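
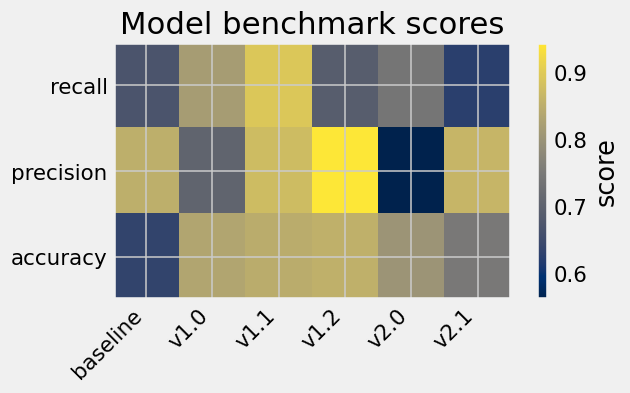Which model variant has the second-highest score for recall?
v1.0

Top 3 for recall: v1.1 ≈ 0.90, v1.0 ≈ 0.80, v2.0 ≈ 0.75.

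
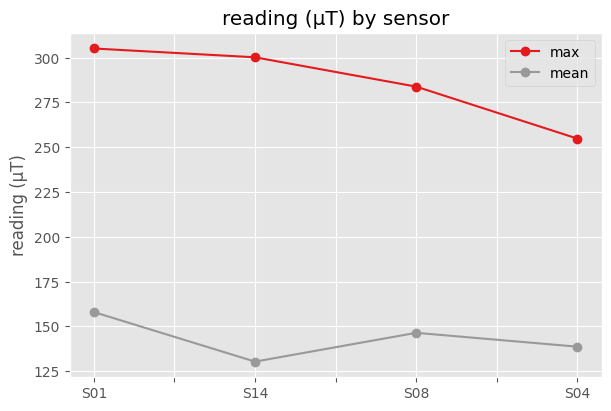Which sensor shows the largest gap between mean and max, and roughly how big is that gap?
S14: mean ≈ 140, max ≈ 300 → gap ≈ 160. Next-largest (S01) is only ≈ 140.

S14, ≈ 160 µT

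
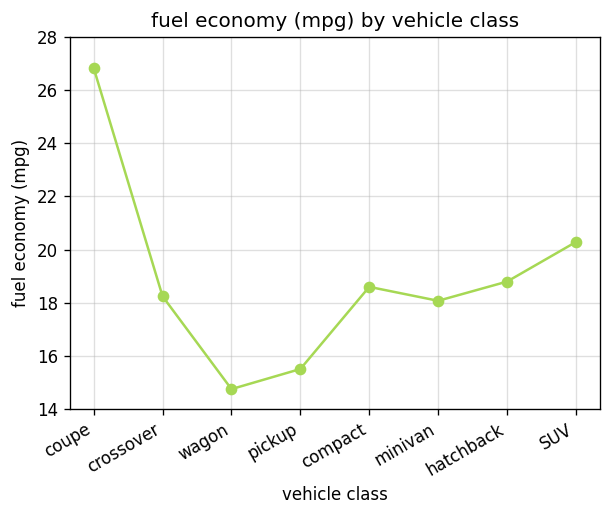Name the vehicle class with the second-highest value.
SUV

Top 3: coupe ≈ 26, SUV ≈ 20, hatchback ≈ 18.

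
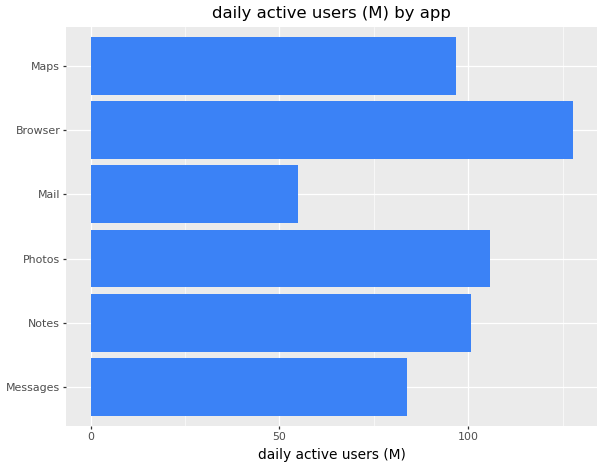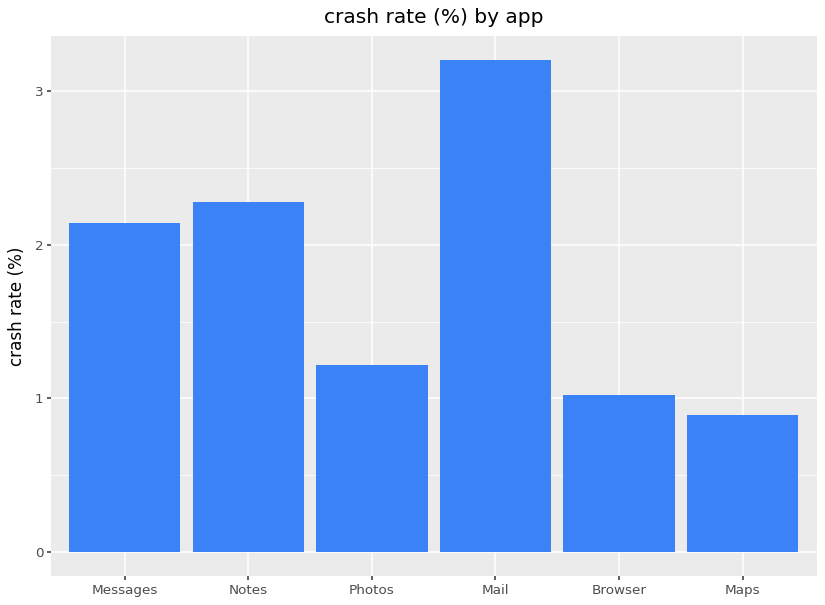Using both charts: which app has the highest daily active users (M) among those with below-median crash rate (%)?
Browser

Chart 2 median crash rate (%) ≈ 1.5; below-median apps: Photos, Browser, Maps. Among those, Browser has the highest daily active users (M) (≈ 120).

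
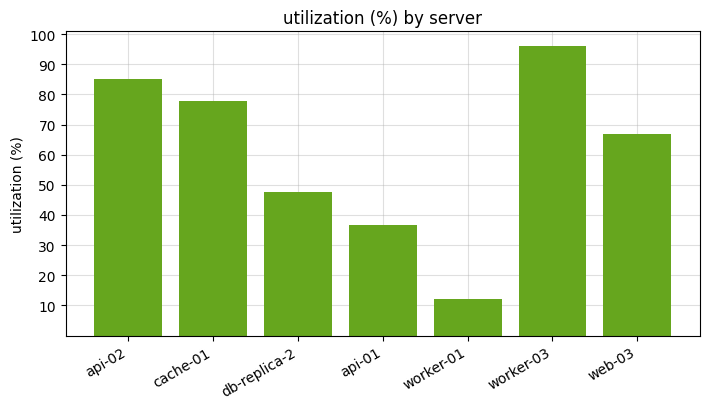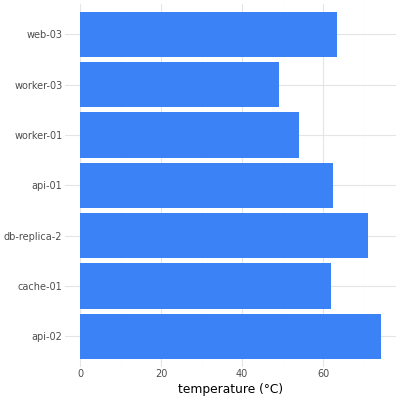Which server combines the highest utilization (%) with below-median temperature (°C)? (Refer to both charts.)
Chart 2 median temperature (°C) ≈ 60; below-median servers: cache-01, worker-01, worker-03. Among those, worker-03 has the highest utilization (%) (≈ 100).

worker-03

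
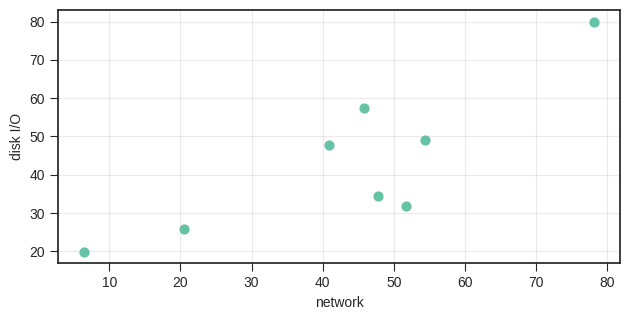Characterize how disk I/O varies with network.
positive, strong

Points are positively correlated; strong (|r| ≈ 0.8).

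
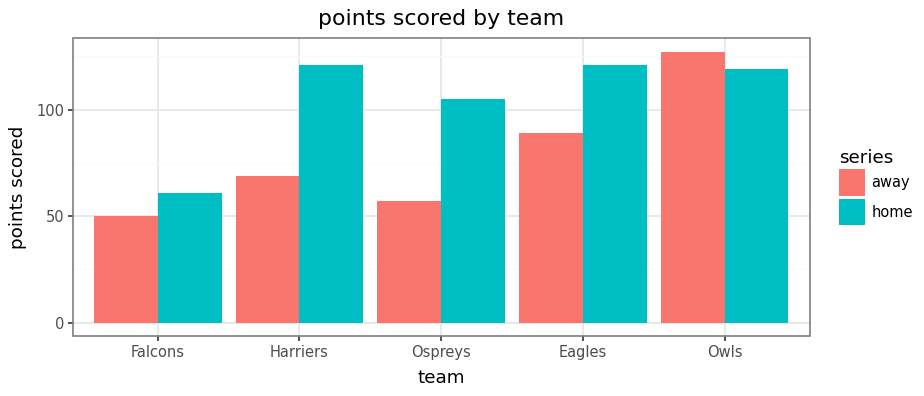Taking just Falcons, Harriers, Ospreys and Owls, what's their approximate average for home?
(60 + 120 + 100 + 120) / 4 ≈ 100.

≈ 100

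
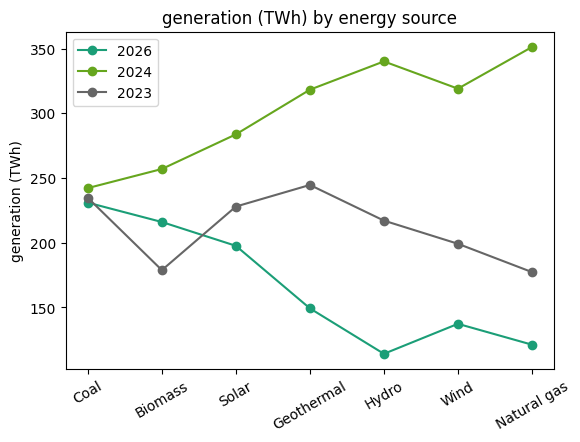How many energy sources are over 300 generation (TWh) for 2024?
4

Above 300: Geothermal, Hydro, Wind, Natural gas.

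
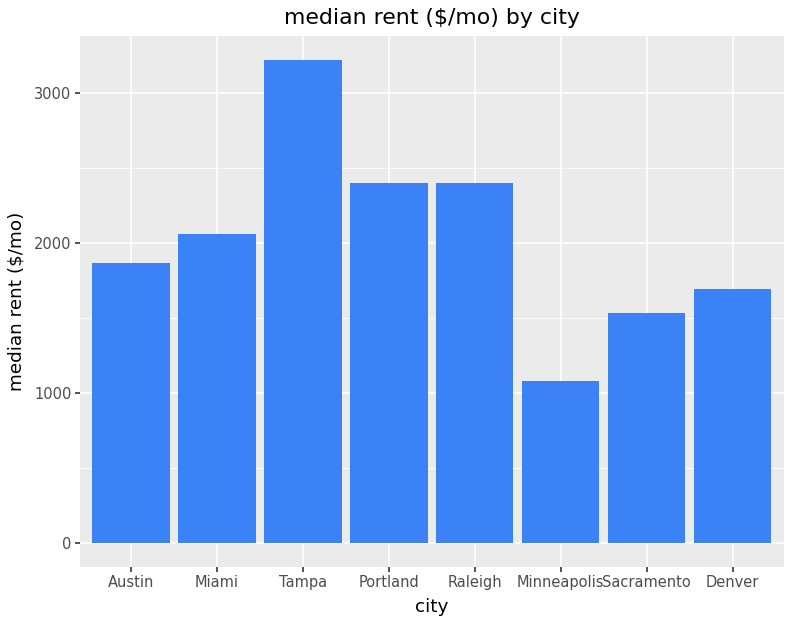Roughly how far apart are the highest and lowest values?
≈ 2000

Max Tampa ≈ 3000, min Minneapolis ≈ 1000; range ≈ 2000.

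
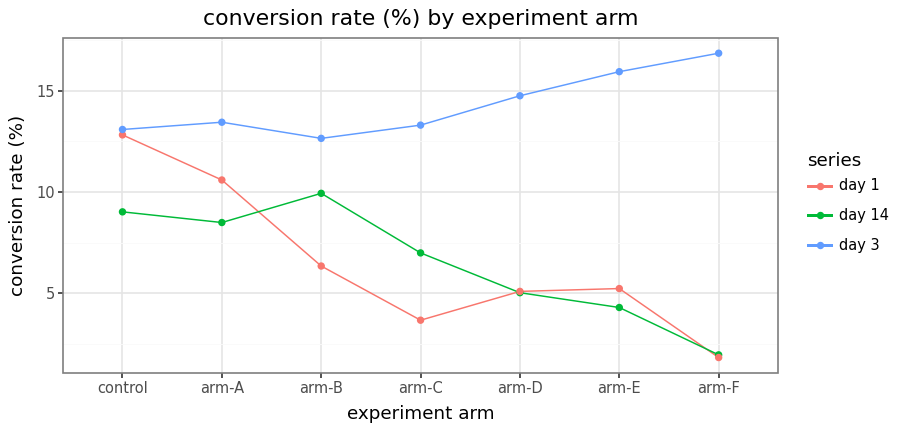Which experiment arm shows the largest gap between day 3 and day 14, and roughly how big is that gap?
arm-F, ≈ 14 %

arm-F: day 3 ≈ 16, day 14 ≈ 2 → gap ≈ 14. Next-largest (arm-E) is only ≈ 12.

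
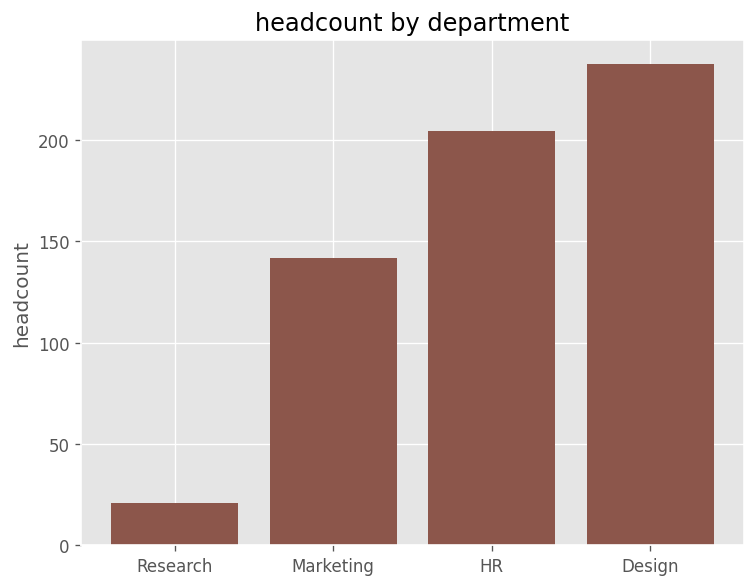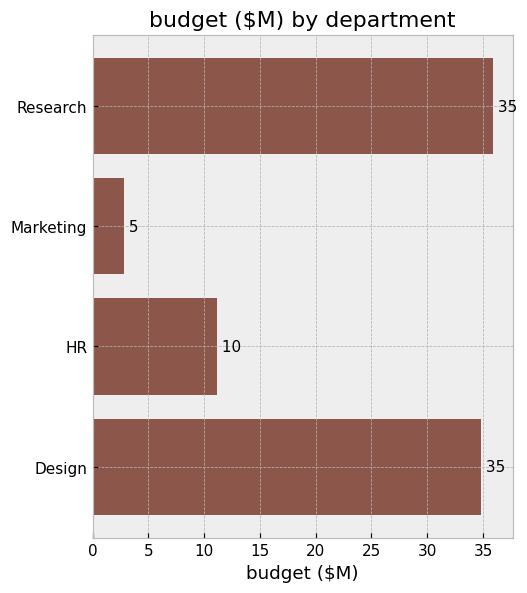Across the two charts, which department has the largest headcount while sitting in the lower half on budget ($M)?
Chart 2 median budget ($M) ≈ 25; below-median departments: Marketing, HR. Among those, HR has the highest headcount (≈ 200).

HR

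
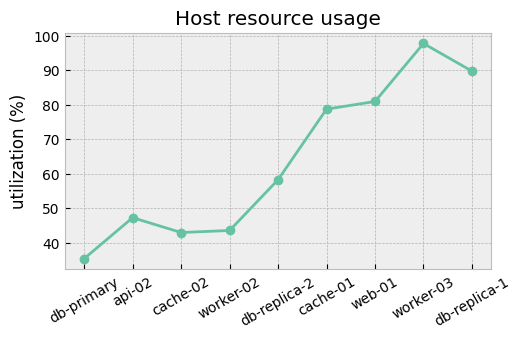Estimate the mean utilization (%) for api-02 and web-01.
≈ 65

(50 + 80) / 2 ≈ 65.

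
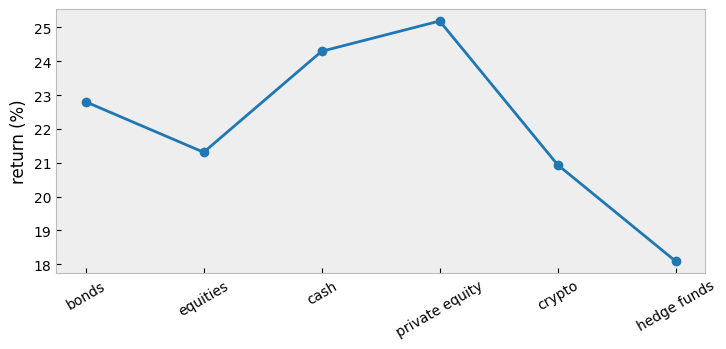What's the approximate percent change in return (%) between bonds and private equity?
≈ +8.7%

bonds ≈ 23, private equity ≈ 25; (25 − 23) / 23 ≈ +8.7%.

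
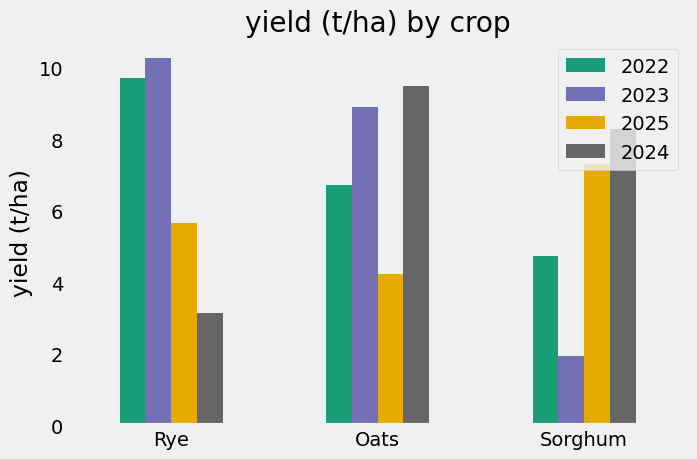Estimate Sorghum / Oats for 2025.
≈ 1.75×

Sorghum ≈ 7, Oats ≈ 4; 7/4 ≈ 1.75.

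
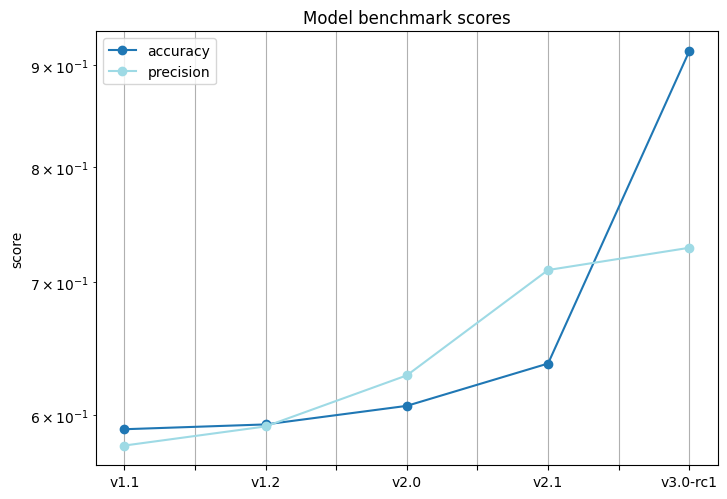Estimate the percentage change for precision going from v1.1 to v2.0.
v1.1 ≈ 0.60, v2.0 ≈ 0.65; (0.65 − 0.60) / 0.60 ≈ +8.3%.

≈ +8.3%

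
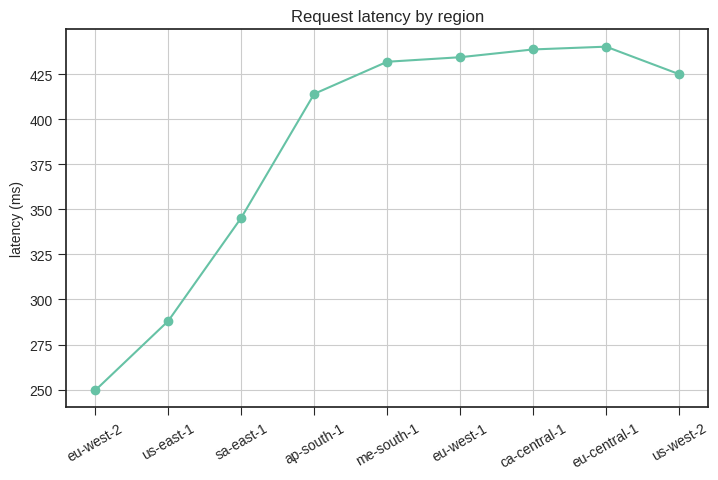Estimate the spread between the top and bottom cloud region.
Max eu-central-1 ≈ 440, min eu-west-2 ≈ 240; range ≈ 200.

≈ 200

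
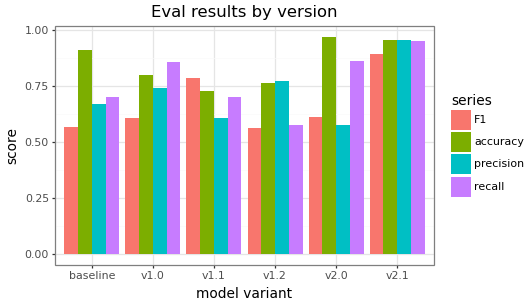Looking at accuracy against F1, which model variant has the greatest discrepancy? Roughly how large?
v2.0: accuracy ≈ 1.0, F1 ≈ 0.6 → gap ≈ 0.4. Next-largest (baseline) is only ≈ 0.3.

v2.0, ≈ 0.4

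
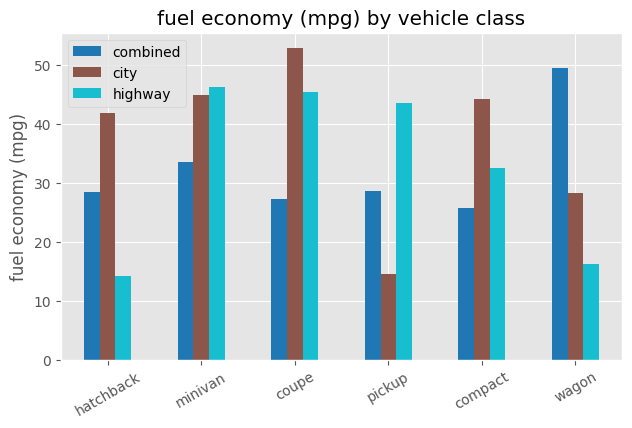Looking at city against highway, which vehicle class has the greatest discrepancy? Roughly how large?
pickup: city ≈ 15, highway ≈ 45 → gap ≈ 30. Next-largest (hatchback) is only ≈ 25.

pickup, ≈ 30 mpg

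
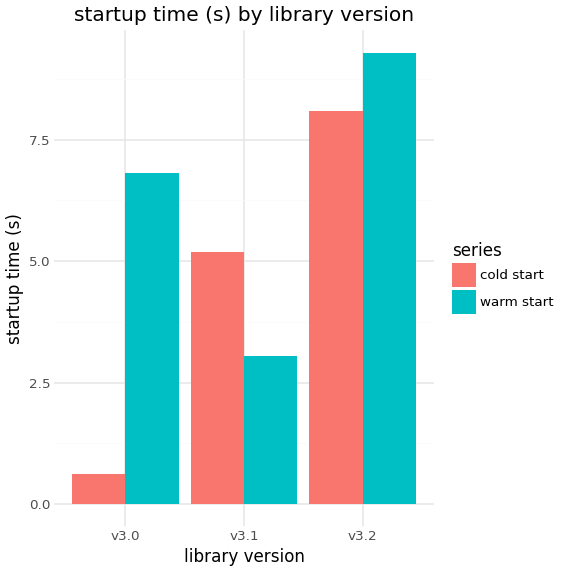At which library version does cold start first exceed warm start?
v3.0: cold start ≈ 1 vs warm start ≈ 7 (not yet); v3.1: cold start ≈ 5 vs warm start ≈ 3 (first crossover).

v3.1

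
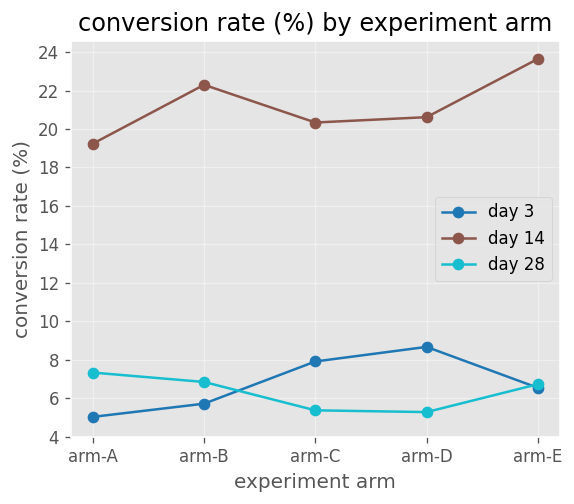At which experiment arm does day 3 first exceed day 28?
arm-B: day 3 ≈ 6 vs day 28 ≈ 6 (not yet); arm-C: day 3 ≈ 8 vs day 28 ≈ 6 (first crossover).

arm-C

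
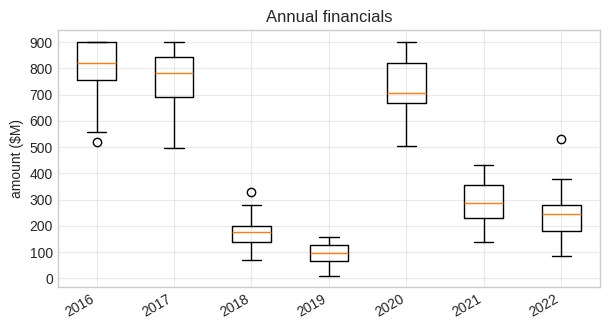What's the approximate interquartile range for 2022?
Q3 ≈ 300, Q1 ≈ 200; IQR ≈ 100.

≈ 100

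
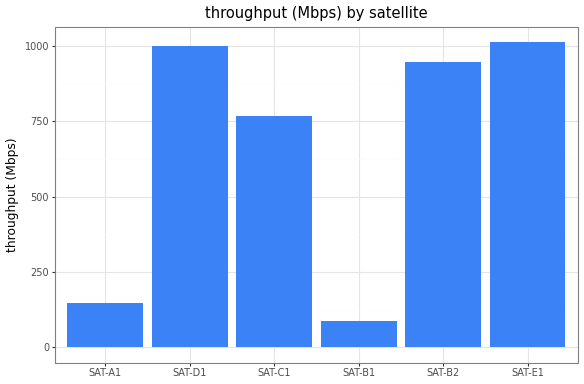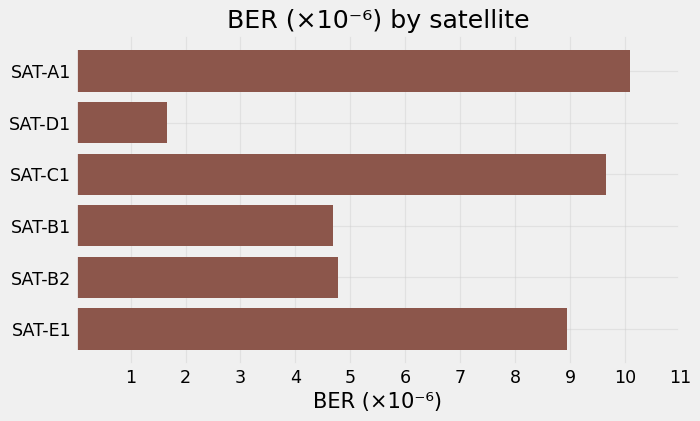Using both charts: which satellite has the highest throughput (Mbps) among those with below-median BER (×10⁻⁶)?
Chart 2 median BER (×10⁻⁶) ≈ 7; below-median satellites: SAT-D1, SAT-B1, SAT-B2. Among those, SAT-D1 has the highest throughput (Mbps) (≈ 1000).

SAT-D1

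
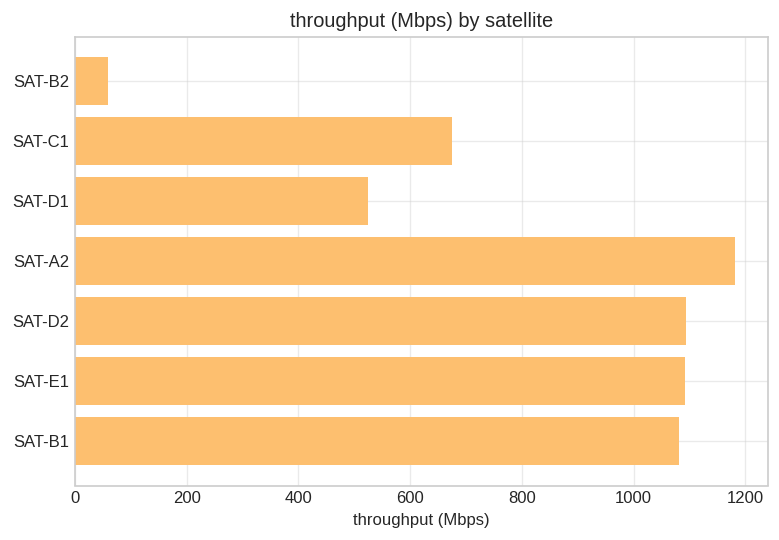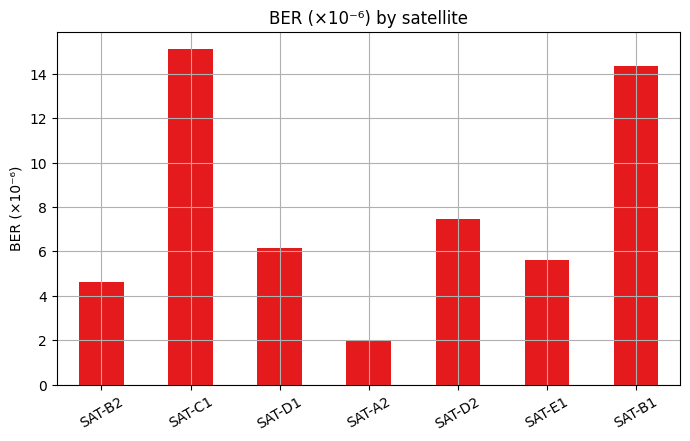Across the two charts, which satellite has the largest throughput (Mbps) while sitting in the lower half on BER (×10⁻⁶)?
Chart 2 median BER (×10⁻⁶) ≈ 6; below-median satellites: SAT-B2, SAT-A2, SAT-E1. Among those, SAT-A2 has the highest throughput (Mbps) (≈ 1200).

SAT-A2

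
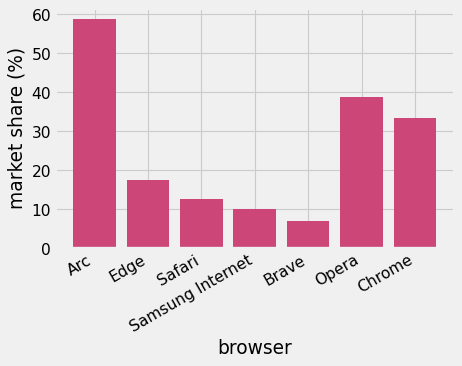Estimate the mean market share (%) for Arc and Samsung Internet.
(60 + 10) / 2 ≈ 35.

≈ 35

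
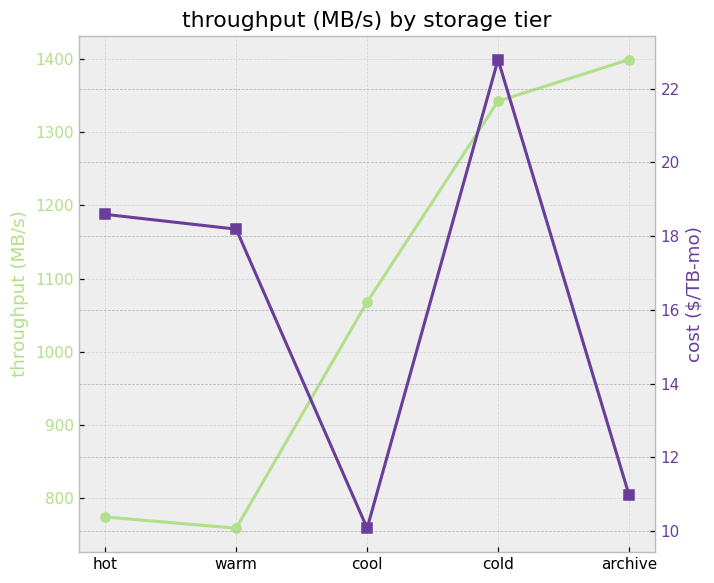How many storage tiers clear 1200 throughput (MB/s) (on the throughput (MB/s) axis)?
2

Above 1200: cold, archive.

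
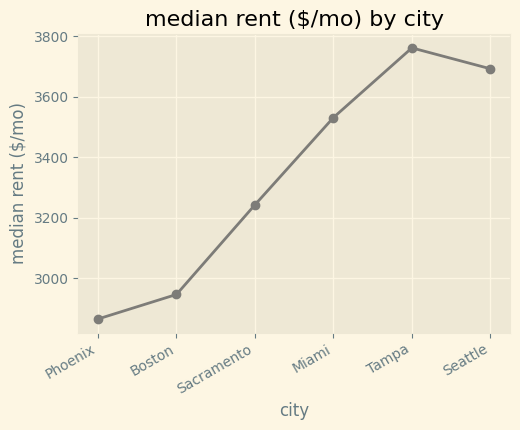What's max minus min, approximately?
Max Tampa ≈ 3800, min Phoenix ≈ 2900; range ≈ 900.

≈ 900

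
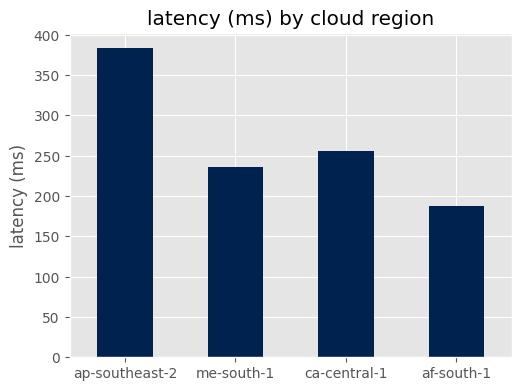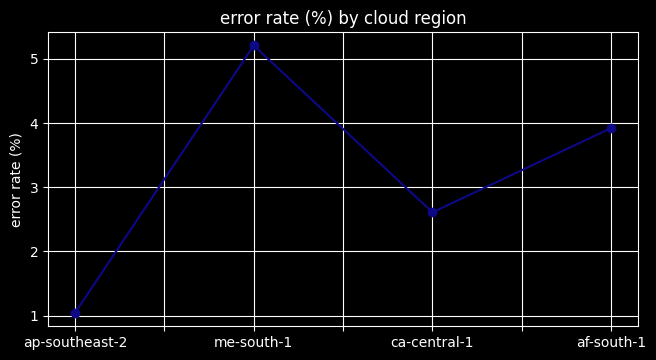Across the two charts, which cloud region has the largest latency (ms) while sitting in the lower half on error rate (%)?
ap-southeast-2

Chart 2 median error rate (%) ≈ 3.5; below-median cloud regions: ap-southeast-2, ca-central-1. Among those, ap-southeast-2 has the highest latency (ms) (≈ 400).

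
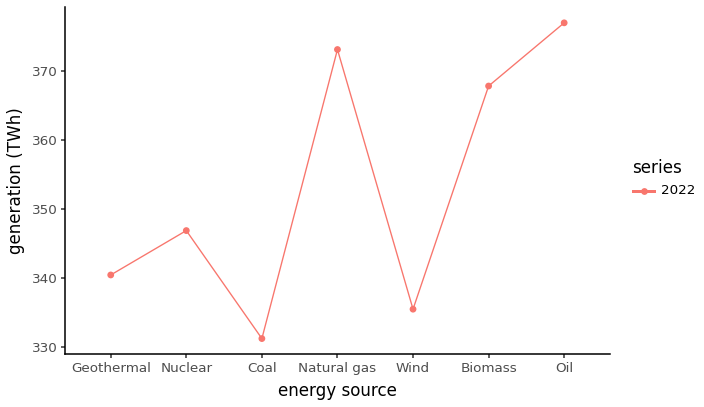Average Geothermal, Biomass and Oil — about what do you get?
≈ 362

(340 + 370 + 375) / 3 ≈ 362.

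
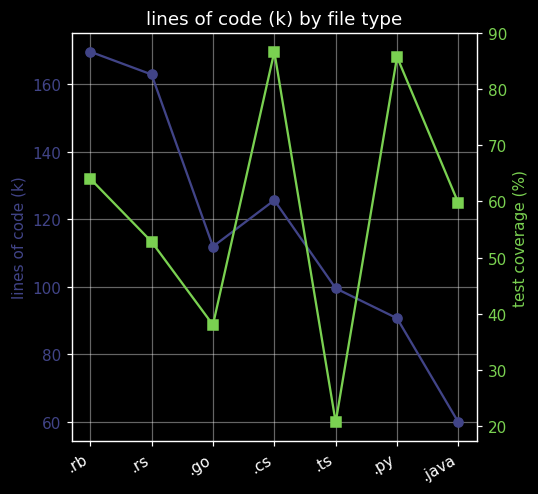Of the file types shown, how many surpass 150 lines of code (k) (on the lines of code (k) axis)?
Above 150: .rb, .rs.

2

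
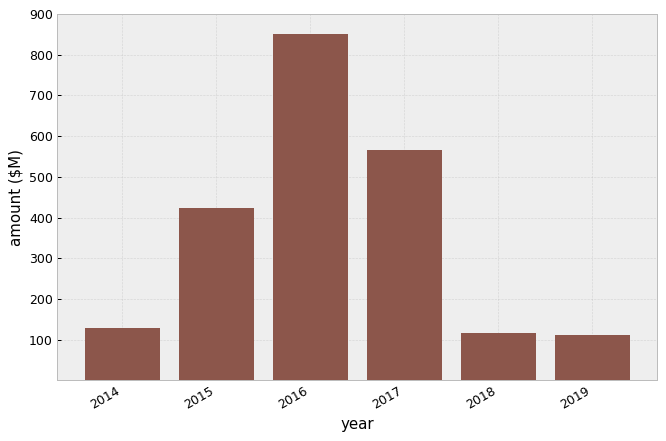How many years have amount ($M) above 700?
Above 700: 2016.

1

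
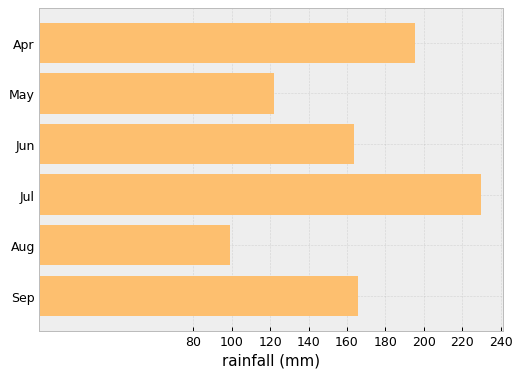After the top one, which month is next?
Apr

Top 3: Jul ≈ 220, Apr ≈ 200, Sep ≈ 160.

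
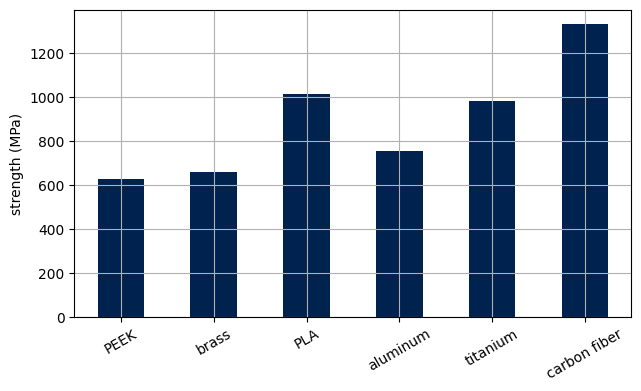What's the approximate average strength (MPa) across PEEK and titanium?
≈ 800

(600 + 1000) / 2 ≈ 800.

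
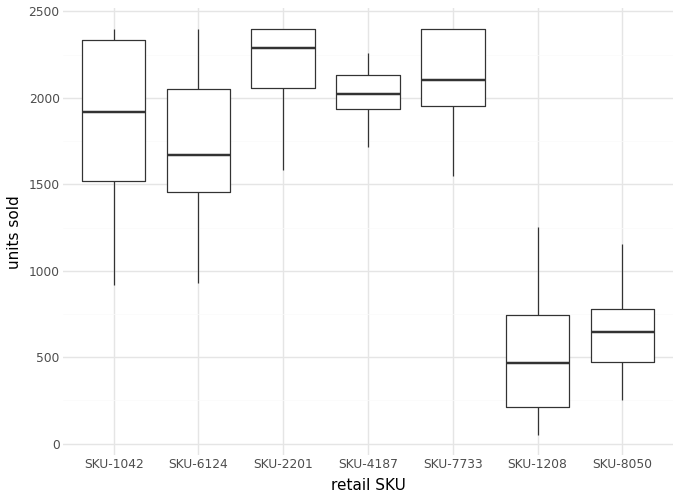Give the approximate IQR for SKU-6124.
Q3 ≈ 2000, Q1 ≈ 1400; IQR ≈ 600.

≈ 600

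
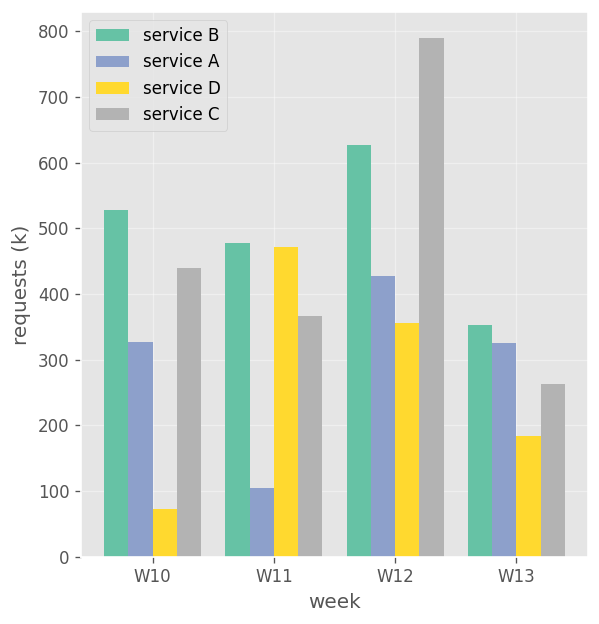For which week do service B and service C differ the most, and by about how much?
W12, ≈ 200 k

W12: service B ≈ 600, service C ≈ 800 → gap ≈ 200. Next-largest (W11) is only ≈ 100.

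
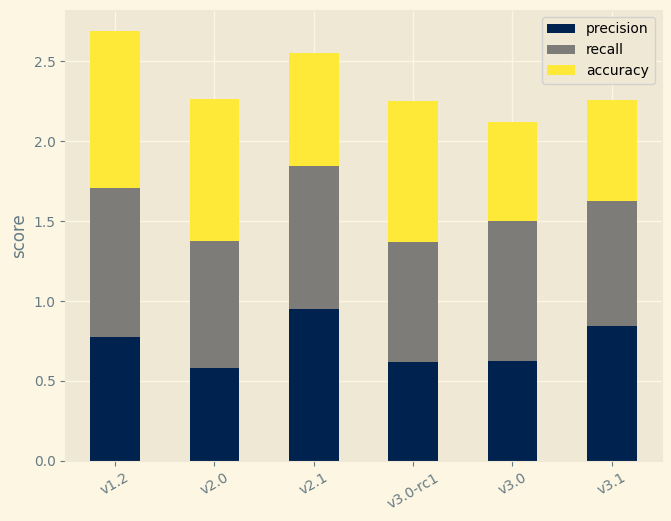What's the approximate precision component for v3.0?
≈ 0.5

precision top ≈ 0.5, bottom ≈ 0.0; segment ≈ 0.5.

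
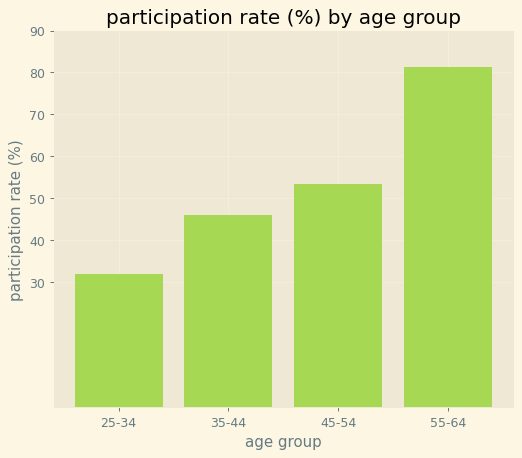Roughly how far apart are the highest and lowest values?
≈ 50

Max 55-64 ≈ 80, min 25-34 ≈ 30; range ≈ 50.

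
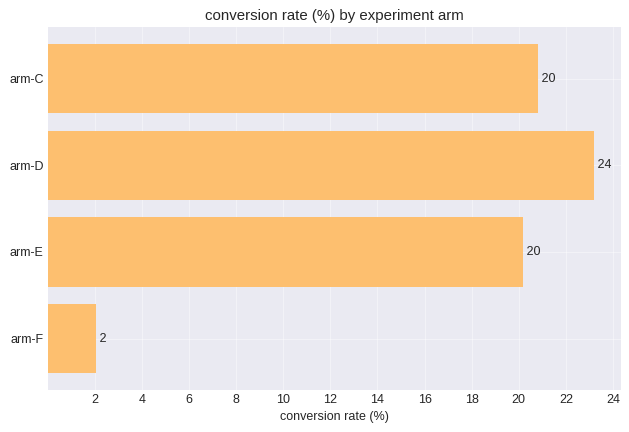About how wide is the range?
≈ 22

Max arm-D ≈ 24, min arm-F ≈ 2; range ≈ 22.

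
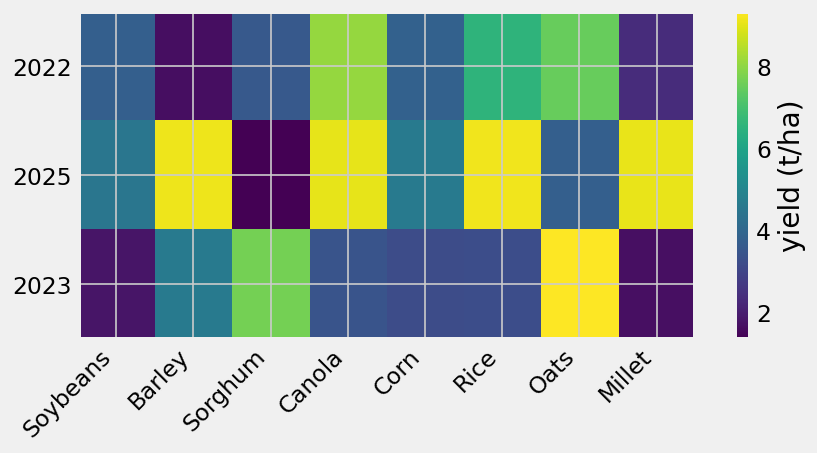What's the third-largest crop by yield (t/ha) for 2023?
Barley

Top 4 for 2023: Oats ≈ 9, Sorghum ≈ 8, Barley ≈ 5, Canola ≈ 3.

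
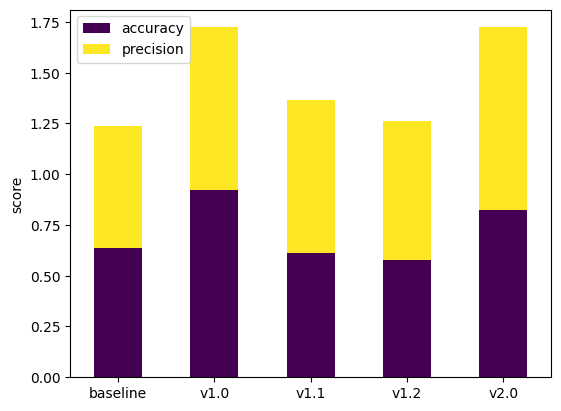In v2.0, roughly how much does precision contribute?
≈ 1.0

precision top ≈ 1.8, bottom ≈ 0.8; segment ≈ 1.0.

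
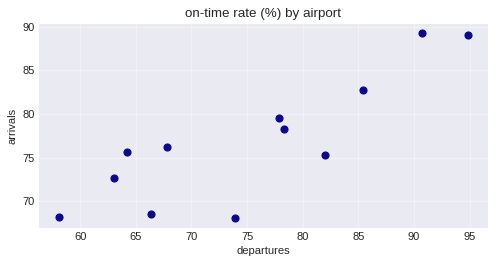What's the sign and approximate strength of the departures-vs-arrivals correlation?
positive, strong

Points are positively correlated; strong (|r| ≈ 0.8).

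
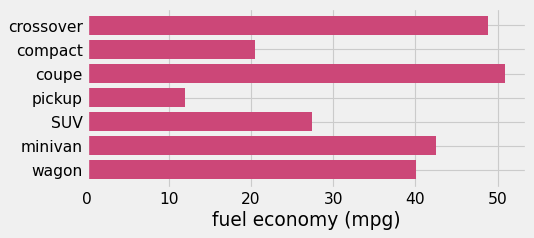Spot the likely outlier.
pickup

pickup ≈ 10; the rest sit between ≈ 20 and ≈ 50.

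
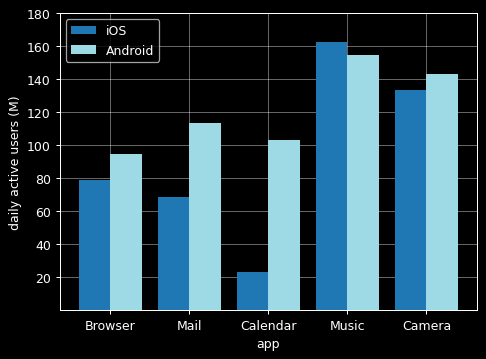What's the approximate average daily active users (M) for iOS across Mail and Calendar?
≈ 40

(60 + 20) / 2 ≈ 40.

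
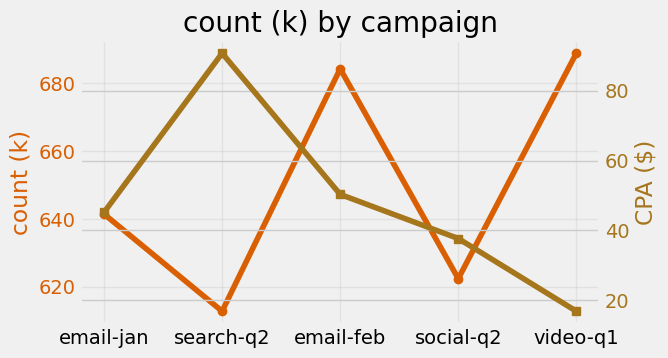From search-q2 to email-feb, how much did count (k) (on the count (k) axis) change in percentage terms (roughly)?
≈ +11.5%

search-q2 ≈ 610, email-feb ≈ 680; (680 − 610) / 610 ≈ +11.5%.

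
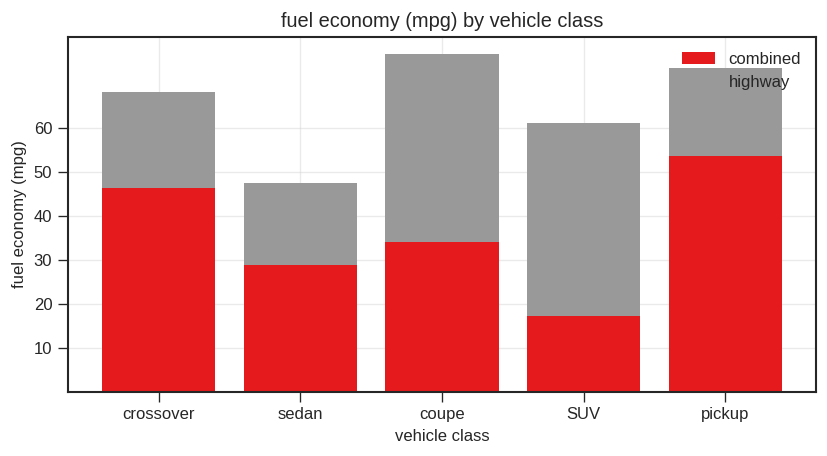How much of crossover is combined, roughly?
≈ 50

combined top ≈ 50, bottom ≈ 0; segment ≈ 50.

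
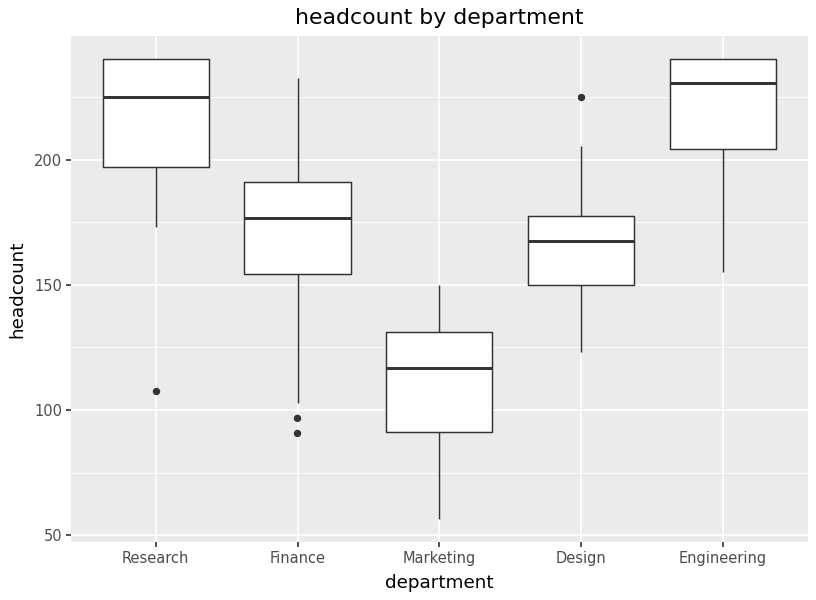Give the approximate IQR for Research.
≈ 40

Q3 ≈ 240, Q1 ≈ 200; IQR ≈ 40.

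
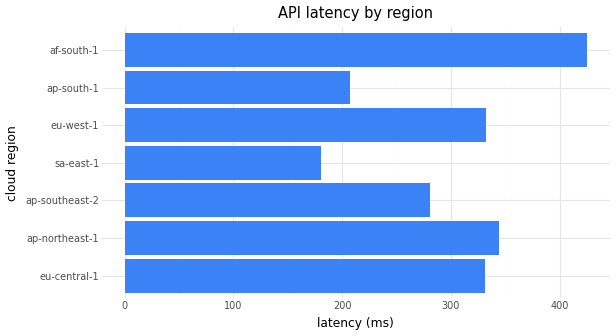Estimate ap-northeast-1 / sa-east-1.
≈ 1.75×

ap-northeast-1 ≈ 350, sa-east-1 ≈ 200; 350/200 ≈ 1.75.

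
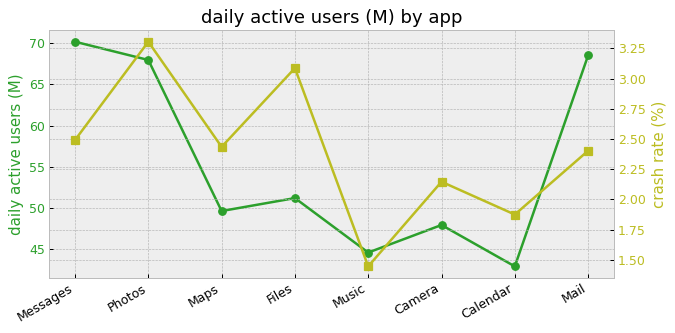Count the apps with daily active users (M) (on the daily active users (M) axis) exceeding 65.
Above 65: Messages, Photos, Mail.

3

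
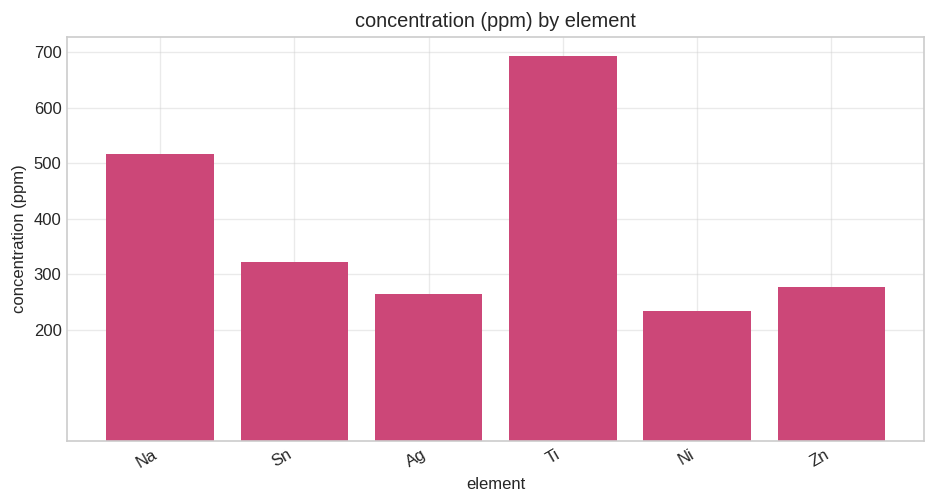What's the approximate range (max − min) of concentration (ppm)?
≈ 500

Max Ti ≈ 700, min Ni ≈ 200; range ≈ 500.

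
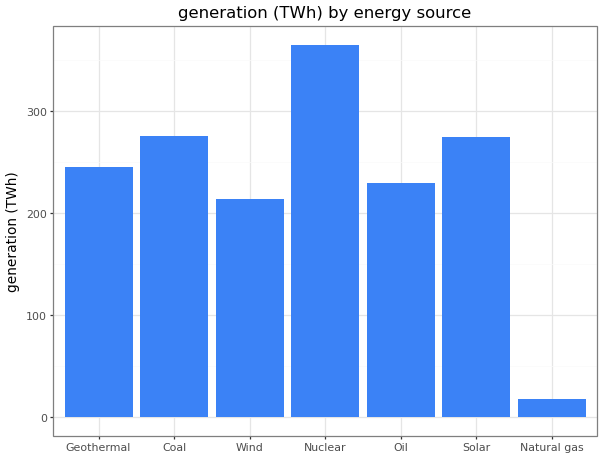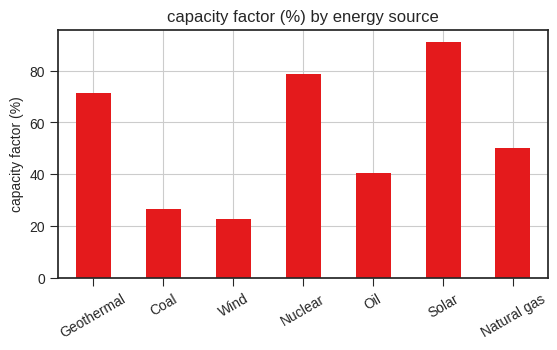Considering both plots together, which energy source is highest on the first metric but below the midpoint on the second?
Chart 2 median capacity factor (%) ≈ 50; below-median energy sources: Coal, Wind, Oil. Among those, Coal has the highest generation (TWh) (≈ 300).

Coal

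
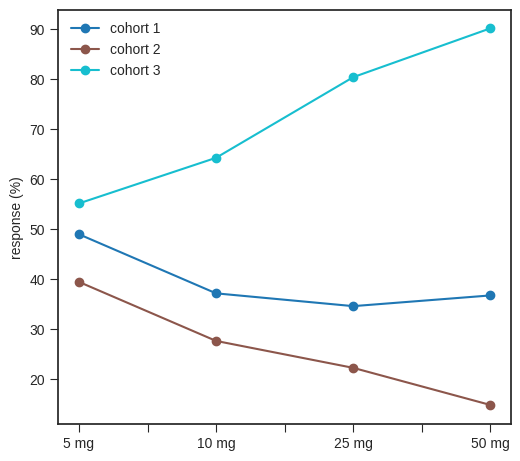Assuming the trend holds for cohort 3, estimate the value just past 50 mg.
≈ 105

Last three: 60, 80, 90 → slope ≈ 15/step → next ≈ 105.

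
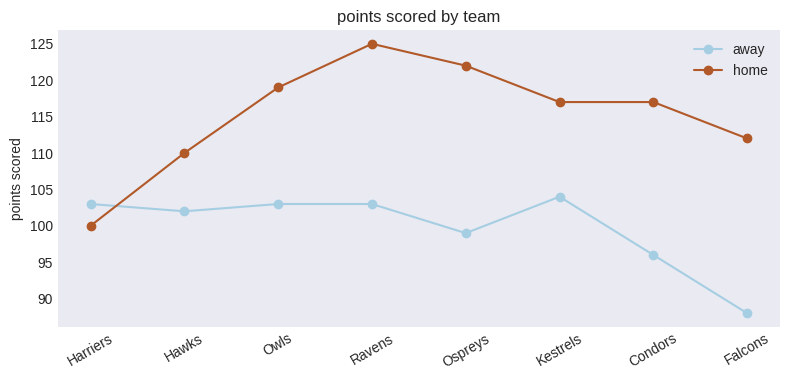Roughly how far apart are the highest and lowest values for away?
Max Kestrels ≈ 105, min Falcons ≈ 90; range ≈ 15.

≈ 15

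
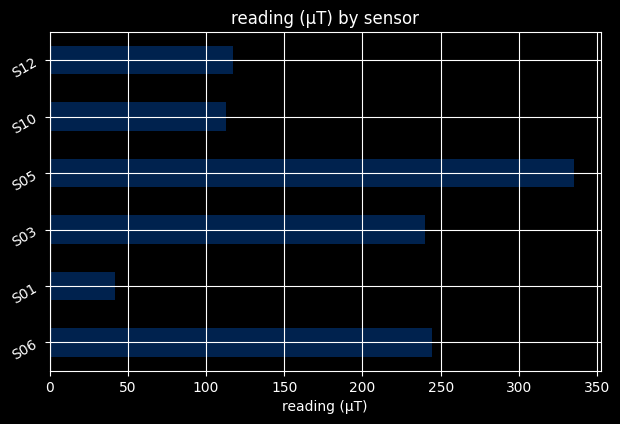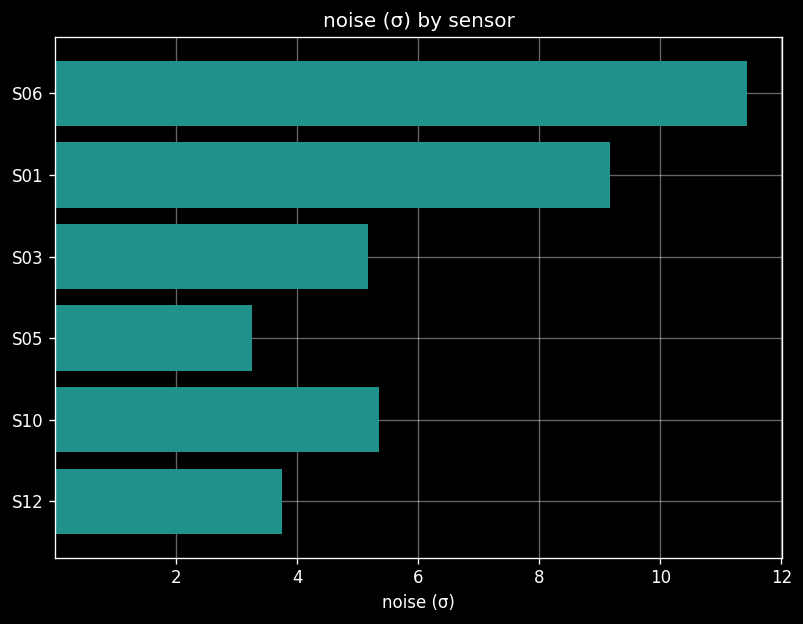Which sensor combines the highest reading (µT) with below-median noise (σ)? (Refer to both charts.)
S05

Chart 2 median noise (σ) ≈ 6; below-median sensors: S03, S05, S12. Among those, S05 has the highest reading (µT) (≈ 350).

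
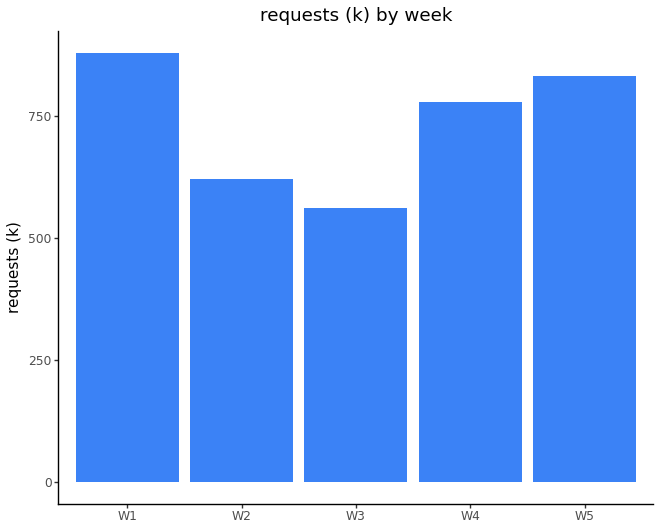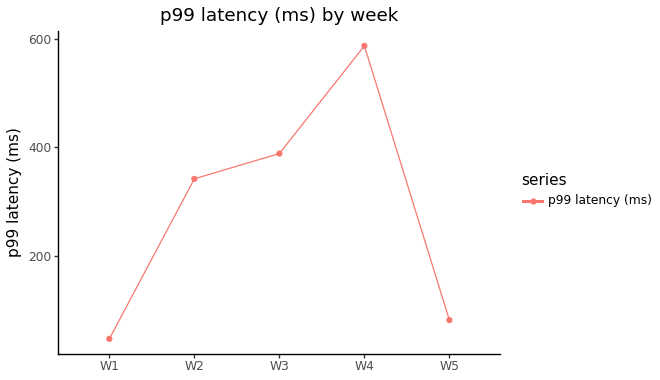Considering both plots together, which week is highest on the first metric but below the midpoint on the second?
Chart 2 median p99 latency (ms) ≈ 300; below-median weeks: W1, W5. Among those, W1 has the highest requests (k) (≈ 900).

W1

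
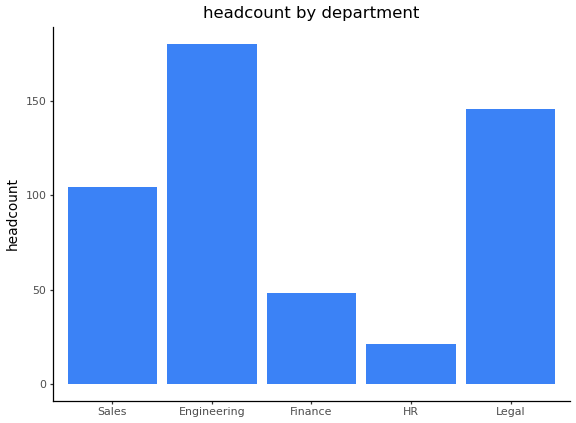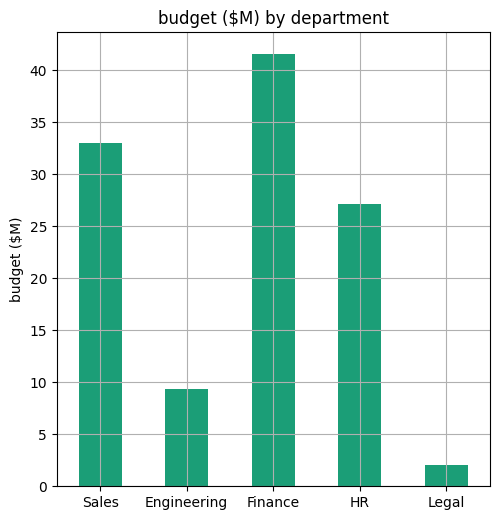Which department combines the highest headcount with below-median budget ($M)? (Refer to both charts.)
Engineering

Chart 2 median budget ($M) ≈ 25; below-median departments: Engineering, Legal. Among those, Engineering has the highest headcount (≈ 180).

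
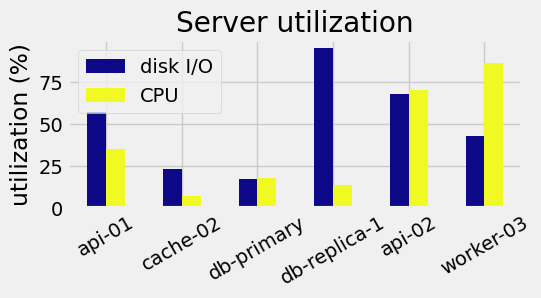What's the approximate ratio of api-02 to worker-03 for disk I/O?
api-02 ≈ 70, worker-03 ≈ 40; 70/40 ≈ 1.75.

≈ 1.75×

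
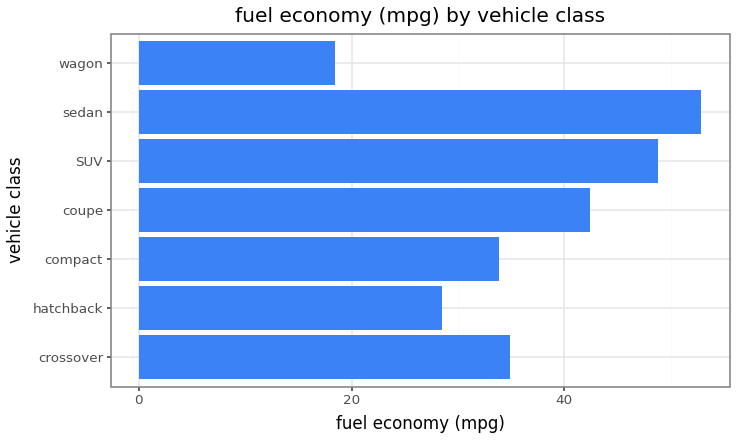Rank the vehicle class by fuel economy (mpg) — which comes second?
SUV

Top 3: sedan ≈ 55, SUV ≈ 50, coupe ≈ 40.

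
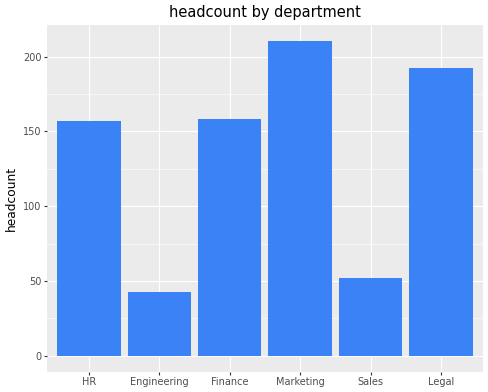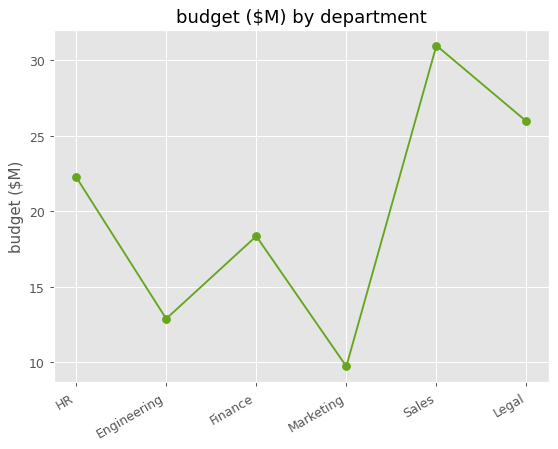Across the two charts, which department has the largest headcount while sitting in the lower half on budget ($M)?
Marketing

Chart 2 median budget ($M) ≈ 20; below-median departments: Engineering, Finance, Marketing. Among those, Marketing has the highest headcount (≈ 220).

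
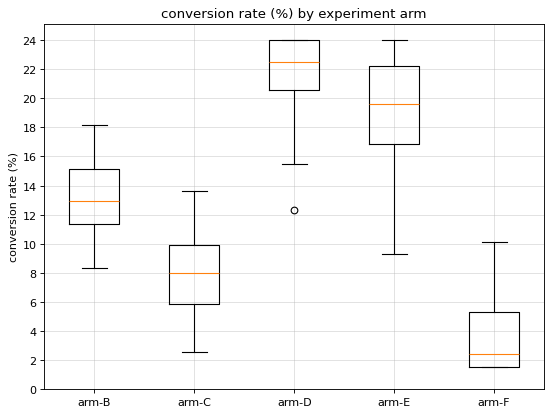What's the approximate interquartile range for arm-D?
Q3 ≈ 24, Q1 ≈ 20; IQR ≈ 4.

≈ 4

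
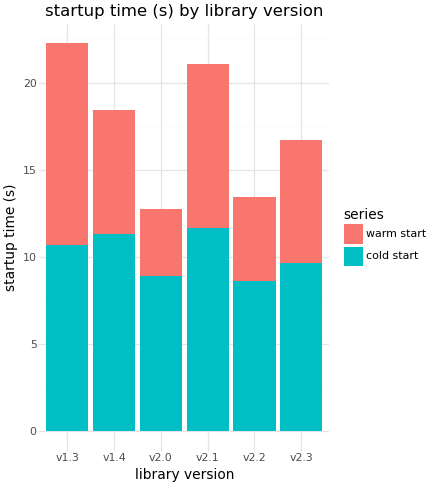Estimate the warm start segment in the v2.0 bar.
≈ 4

warm start top ≈ 12, bottom ≈ 8; segment ≈ 4.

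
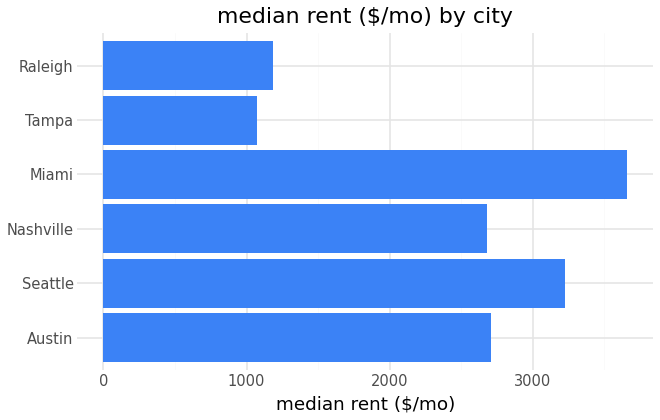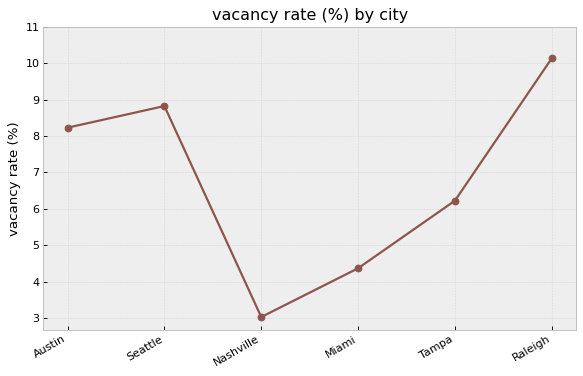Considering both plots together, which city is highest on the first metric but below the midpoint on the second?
Miami

Chart 2 median vacancy rate (%) ≈ 7; below-median cities: Nashville, Miami, Tampa. Among those, Miami has the highest median rent ($/mo) (≈ 3500).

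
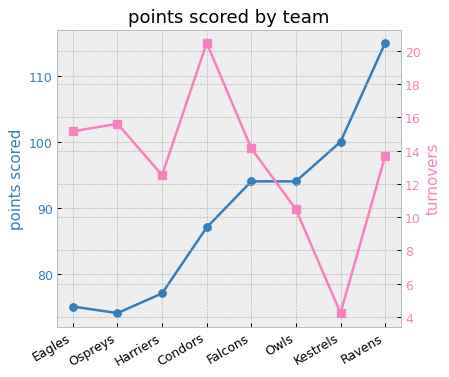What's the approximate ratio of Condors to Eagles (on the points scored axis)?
Condors ≈ 85, Eagles ≈ 75; 85/75 ≈ 1.13.

≈ 1.13×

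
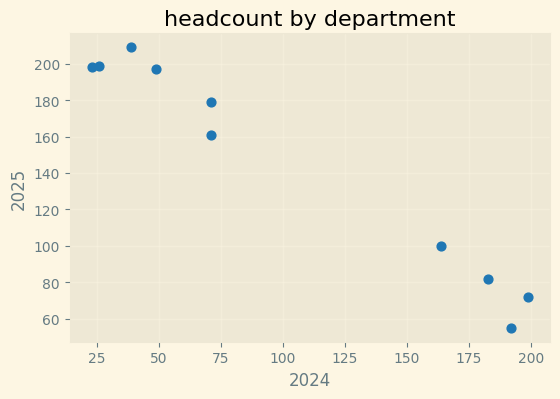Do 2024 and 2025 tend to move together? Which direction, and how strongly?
negative, strong

Points are negatively correlated; strong (|r| ≈ 1.0).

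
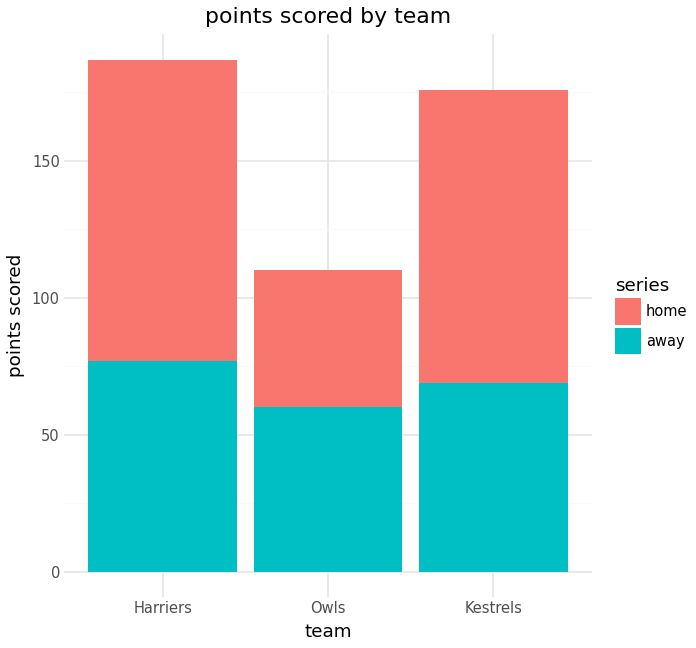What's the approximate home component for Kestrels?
≈ 120

home top ≈ 180, bottom ≈ 60; segment ≈ 120.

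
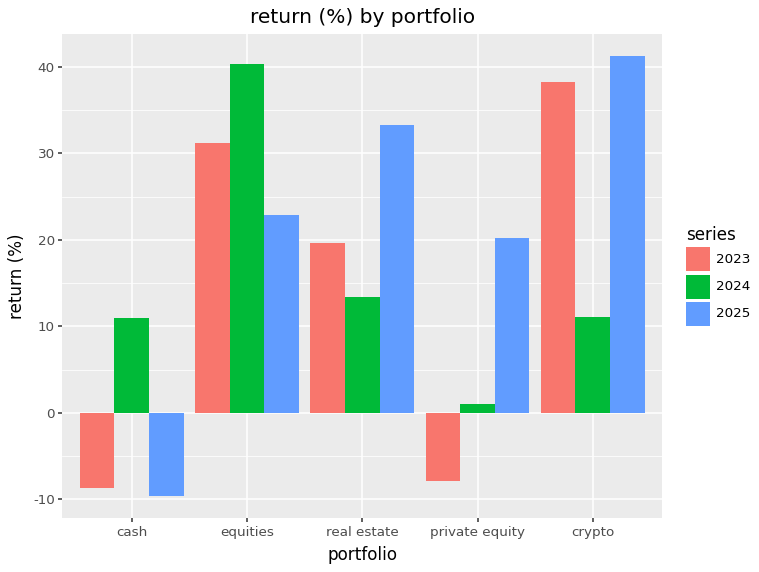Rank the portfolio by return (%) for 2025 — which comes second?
Top 3 for 2025: crypto ≈ 40, real estate ≈ 35, equities ≈ 25.

real estate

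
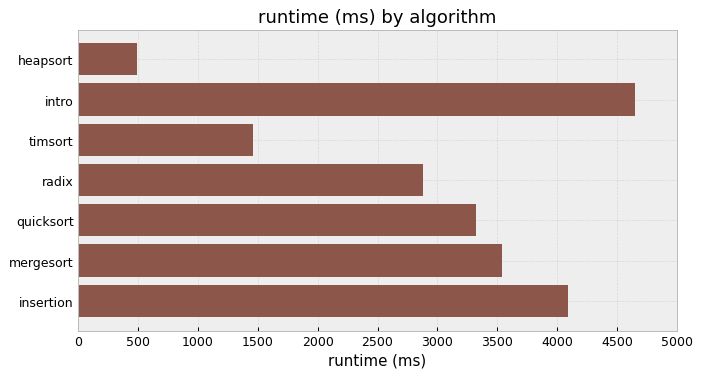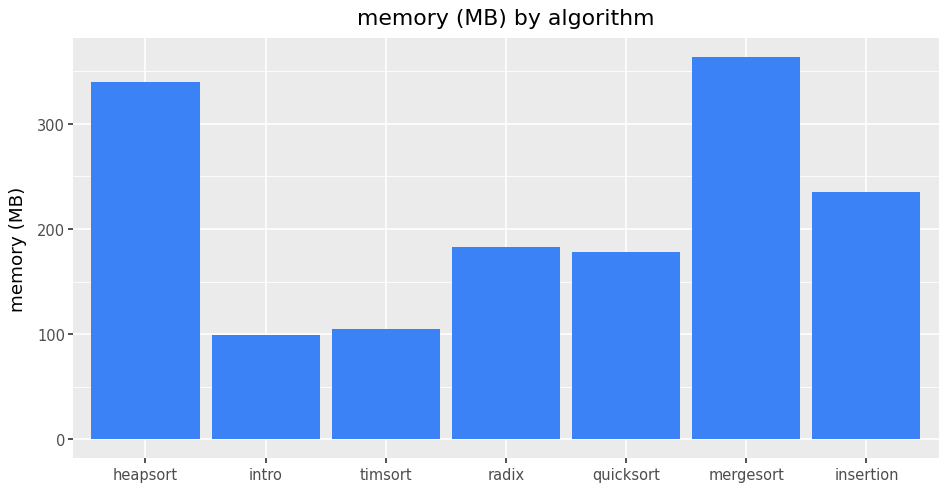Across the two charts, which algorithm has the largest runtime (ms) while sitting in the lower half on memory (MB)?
intro

Chart 2 median memory (MB) ≈ 200; below-median algorithms: intro, timsort, quicksort. Among those, intro has the highest runtime (ms) (≈ 4500).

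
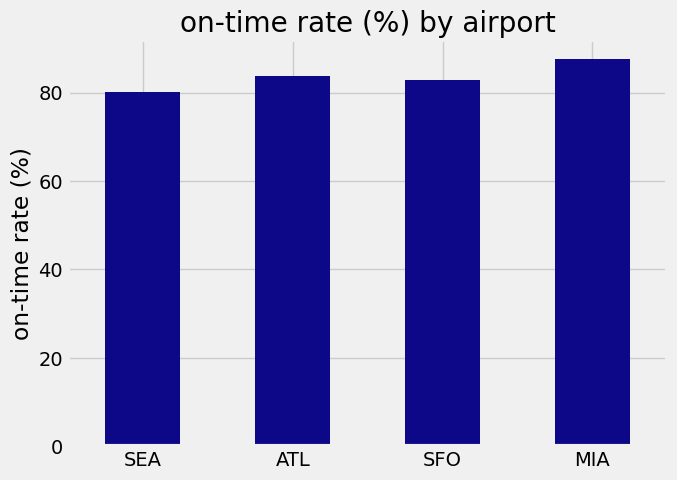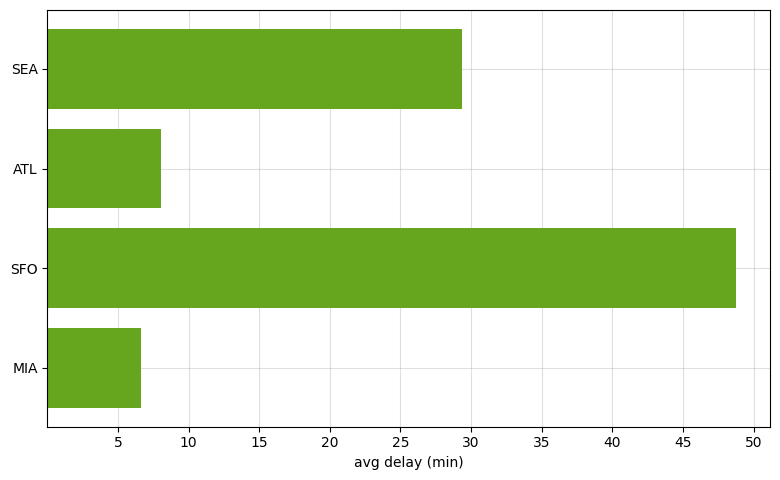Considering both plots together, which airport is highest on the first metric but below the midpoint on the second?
Chart 2 median avg delay (min) ≈ 20; below-median airports: ATL, MIA. Among those, MIA has the highest on-time rate (%) (≈ 90).

MIA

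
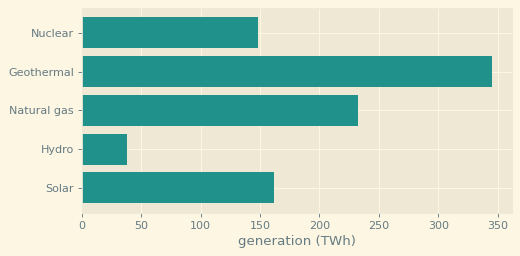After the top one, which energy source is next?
Natural gas

Top 3: Geothermal ≈ 350, Natural gas ≈ 250, Solar ≈ 150.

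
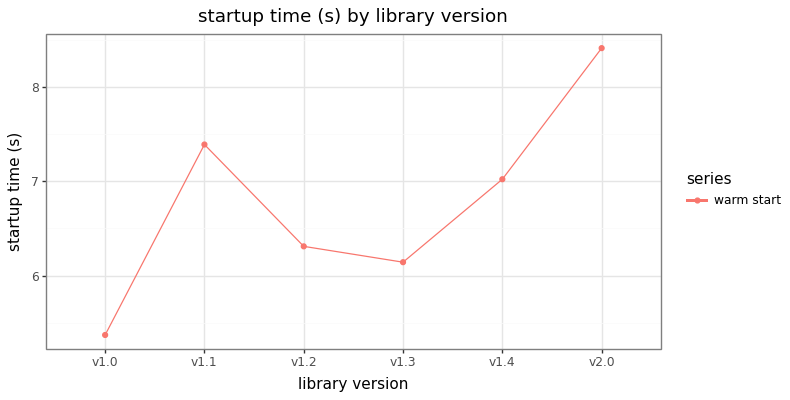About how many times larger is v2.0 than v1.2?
≈ 1.31×

v2.0 ≈ 8.5, v1.2 ≈ 6.5; 8.5/6.5 ≈ 1.31.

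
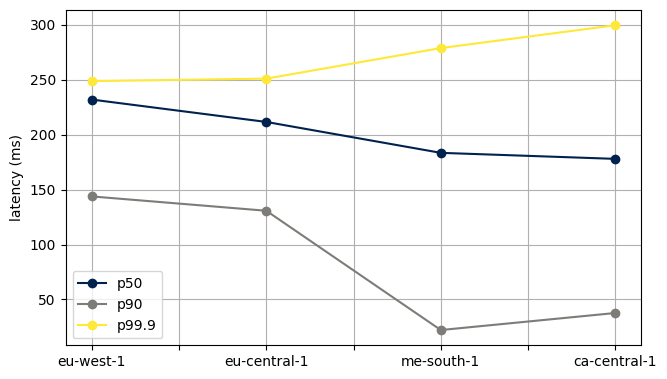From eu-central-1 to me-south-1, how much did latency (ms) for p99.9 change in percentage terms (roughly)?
eu-central-1 ≈ 250, me-south-1 ≈ 275; (275 − 250) / 250 ≈ +10%.

≈ +10%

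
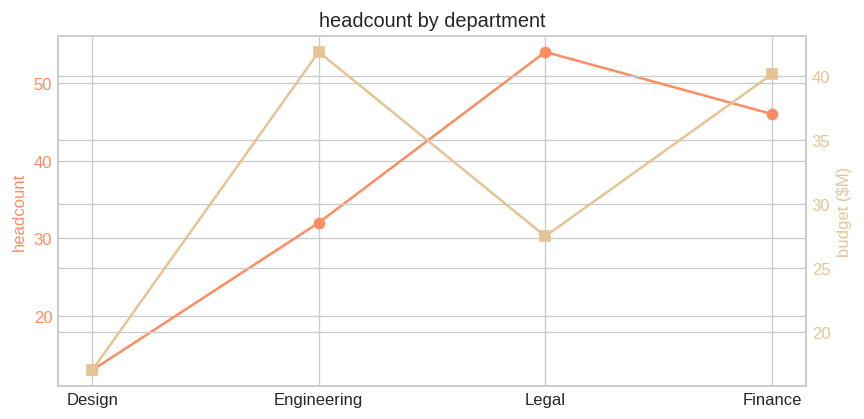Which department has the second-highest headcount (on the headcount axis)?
Finance

Top 3 (on the headcount axis): Legal ≈ 55, Finance ≈ 45, Engineering ≈ 30.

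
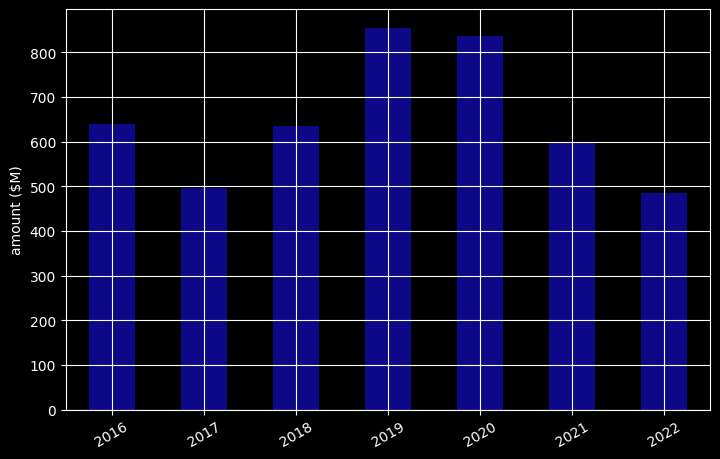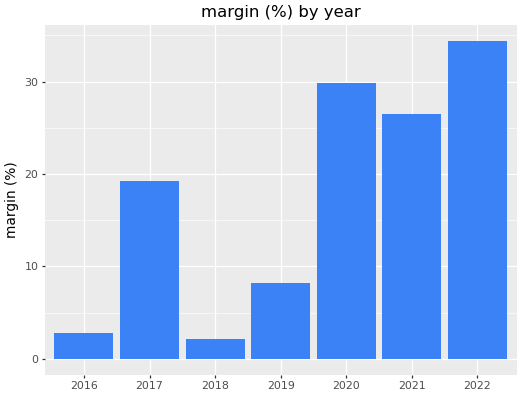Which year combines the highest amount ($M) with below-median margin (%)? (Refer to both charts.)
2019

Chart 2 median margin (%) ≈ 20; below-median years: 2016, 2018, 2019. Among those, 2019 has the highest amount ($M) (≈ 900).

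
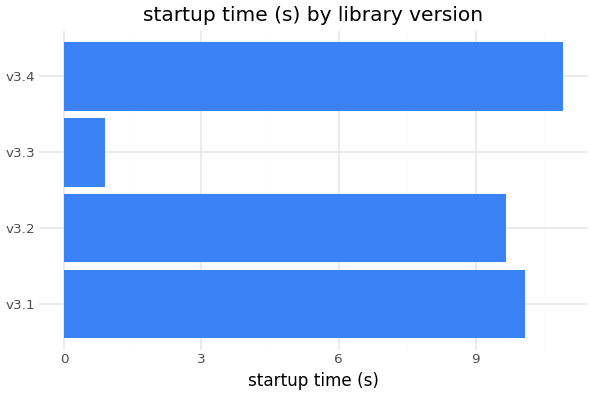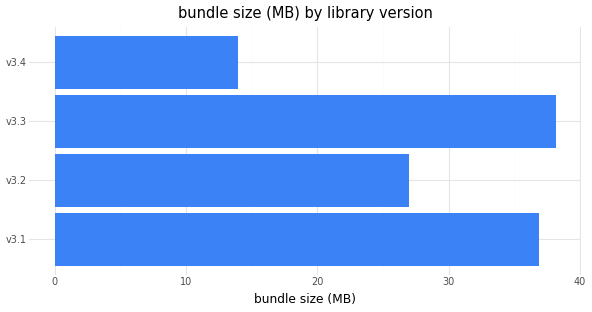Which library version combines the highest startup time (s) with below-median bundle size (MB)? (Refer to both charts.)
Chart 2 median bundle size (MB) ≈ 30; below-median library versions: v3.2, v3.4. Among those, v3.4 has the highest startup time (s) (≈ 11).

v3.4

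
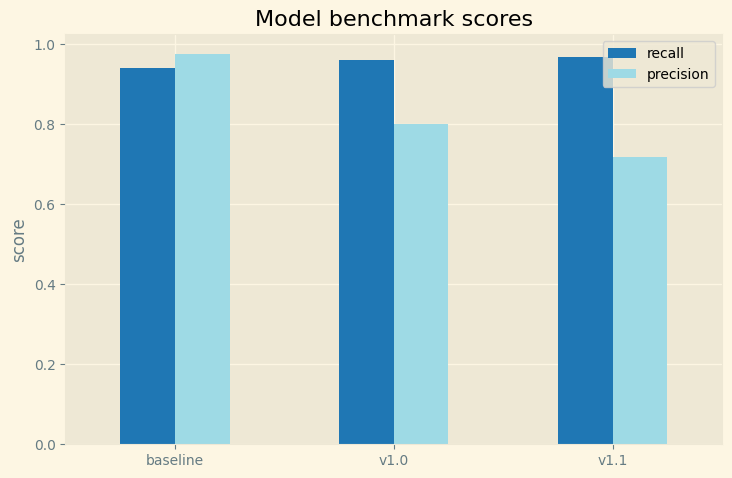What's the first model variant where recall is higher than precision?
baseline: recall ≈ 0.9 vs precision ≈ 1.0 (not yet); v1.0: recall ≈ 1.0 vs precision ≈ 0.8 (first crossover).

v1.0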